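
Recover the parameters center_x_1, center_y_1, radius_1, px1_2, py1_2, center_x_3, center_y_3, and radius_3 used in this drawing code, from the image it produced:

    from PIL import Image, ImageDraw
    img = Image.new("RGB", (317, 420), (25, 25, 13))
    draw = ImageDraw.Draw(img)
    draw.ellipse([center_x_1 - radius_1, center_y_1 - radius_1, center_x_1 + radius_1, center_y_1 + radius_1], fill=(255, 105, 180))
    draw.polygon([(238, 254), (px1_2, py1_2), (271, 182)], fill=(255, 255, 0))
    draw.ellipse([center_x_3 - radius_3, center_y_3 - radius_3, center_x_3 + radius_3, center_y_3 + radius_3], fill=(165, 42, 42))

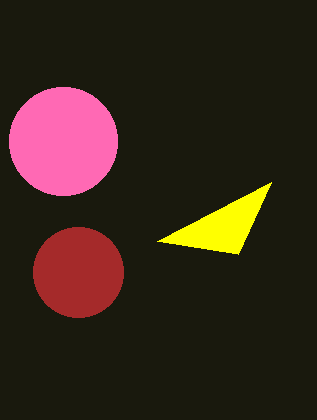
center_x_1 = 63; center_y_1 = 141; radius_1 = 54; px1_2 = 157; py1_2 = 241; center_x_3 = 78; center_y_3 = 272; radius_3 = 45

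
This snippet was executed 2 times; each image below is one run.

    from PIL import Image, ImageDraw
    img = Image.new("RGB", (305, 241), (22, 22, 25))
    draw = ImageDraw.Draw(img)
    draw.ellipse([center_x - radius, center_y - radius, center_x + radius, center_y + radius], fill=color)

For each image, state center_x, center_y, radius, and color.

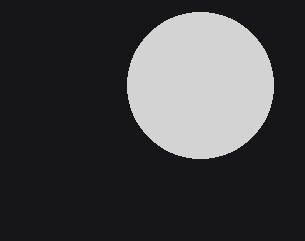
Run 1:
center_x = 200, center_y = 85, radius = 73, color = 'lightgray'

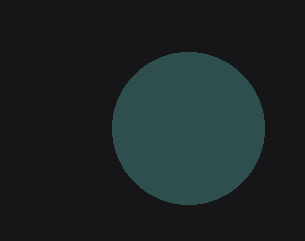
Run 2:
center_x = 188, center_y = 128, radius = 76, color = 'darkslategray'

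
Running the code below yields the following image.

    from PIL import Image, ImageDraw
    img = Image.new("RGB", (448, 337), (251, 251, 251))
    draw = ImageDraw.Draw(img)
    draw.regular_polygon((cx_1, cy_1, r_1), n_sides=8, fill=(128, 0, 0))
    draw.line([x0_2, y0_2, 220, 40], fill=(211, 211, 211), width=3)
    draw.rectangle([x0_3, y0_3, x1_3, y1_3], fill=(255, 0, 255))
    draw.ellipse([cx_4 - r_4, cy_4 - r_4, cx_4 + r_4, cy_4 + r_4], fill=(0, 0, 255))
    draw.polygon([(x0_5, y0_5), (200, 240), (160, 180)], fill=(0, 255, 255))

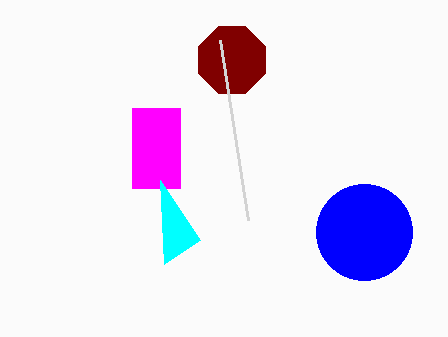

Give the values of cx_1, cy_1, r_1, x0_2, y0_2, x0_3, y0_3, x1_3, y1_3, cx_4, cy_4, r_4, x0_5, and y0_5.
cx_1 = 232
cy_1 = 60
r_1 = 36
x0_2 = 248
y0_2 = 220
x0_3 = 132
y0_3 = 108
x1_3 = 180
y1_3 = 188
cx_4 = 364
cy_4 = 232
r_4 = 48
x0_5 = 164
y0_5 = 264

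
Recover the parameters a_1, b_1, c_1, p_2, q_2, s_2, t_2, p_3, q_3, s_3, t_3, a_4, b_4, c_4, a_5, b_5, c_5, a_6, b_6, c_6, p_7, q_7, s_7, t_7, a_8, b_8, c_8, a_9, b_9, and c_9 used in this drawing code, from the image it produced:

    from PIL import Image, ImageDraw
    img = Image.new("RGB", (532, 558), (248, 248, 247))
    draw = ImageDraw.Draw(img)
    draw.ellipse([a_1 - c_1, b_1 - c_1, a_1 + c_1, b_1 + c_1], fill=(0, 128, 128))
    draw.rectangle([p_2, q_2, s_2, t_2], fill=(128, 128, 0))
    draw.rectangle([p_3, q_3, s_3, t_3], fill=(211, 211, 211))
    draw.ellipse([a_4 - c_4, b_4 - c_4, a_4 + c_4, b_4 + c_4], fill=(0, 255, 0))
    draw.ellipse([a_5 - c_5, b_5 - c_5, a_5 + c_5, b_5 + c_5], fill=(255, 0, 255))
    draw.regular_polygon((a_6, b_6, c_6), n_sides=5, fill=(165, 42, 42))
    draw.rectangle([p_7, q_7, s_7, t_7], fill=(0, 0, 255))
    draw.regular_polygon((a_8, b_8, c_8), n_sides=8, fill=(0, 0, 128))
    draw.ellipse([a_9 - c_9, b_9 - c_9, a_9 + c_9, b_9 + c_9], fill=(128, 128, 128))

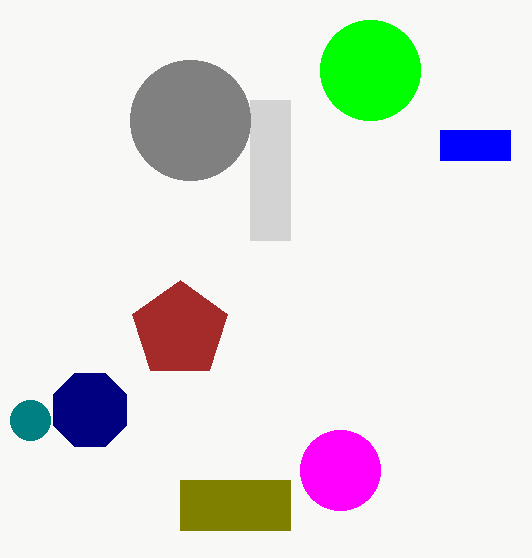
a_1 = 30; b_1 = 420; c_1 = 20; p_2 = 180; q_2 = 480; s_2 = 290; t_2 = 530; p_3 = 250; q_3 = 100; s_3 = 290; t_3 = 240; a_4 = 370; b_4 = 70; c_4 = 50; a_5 = 340; b_5 = 470; c_5 = 40; a_6 = 180; b_6 = 330; c_6 = 50; p_7 = 440; q_7 = 130; s_7 = 510; t_7 = 160; a_8 = 90; b_8 = 410; c_8 = 40; a_9 = 190; b_9 = 120; c_9 = 60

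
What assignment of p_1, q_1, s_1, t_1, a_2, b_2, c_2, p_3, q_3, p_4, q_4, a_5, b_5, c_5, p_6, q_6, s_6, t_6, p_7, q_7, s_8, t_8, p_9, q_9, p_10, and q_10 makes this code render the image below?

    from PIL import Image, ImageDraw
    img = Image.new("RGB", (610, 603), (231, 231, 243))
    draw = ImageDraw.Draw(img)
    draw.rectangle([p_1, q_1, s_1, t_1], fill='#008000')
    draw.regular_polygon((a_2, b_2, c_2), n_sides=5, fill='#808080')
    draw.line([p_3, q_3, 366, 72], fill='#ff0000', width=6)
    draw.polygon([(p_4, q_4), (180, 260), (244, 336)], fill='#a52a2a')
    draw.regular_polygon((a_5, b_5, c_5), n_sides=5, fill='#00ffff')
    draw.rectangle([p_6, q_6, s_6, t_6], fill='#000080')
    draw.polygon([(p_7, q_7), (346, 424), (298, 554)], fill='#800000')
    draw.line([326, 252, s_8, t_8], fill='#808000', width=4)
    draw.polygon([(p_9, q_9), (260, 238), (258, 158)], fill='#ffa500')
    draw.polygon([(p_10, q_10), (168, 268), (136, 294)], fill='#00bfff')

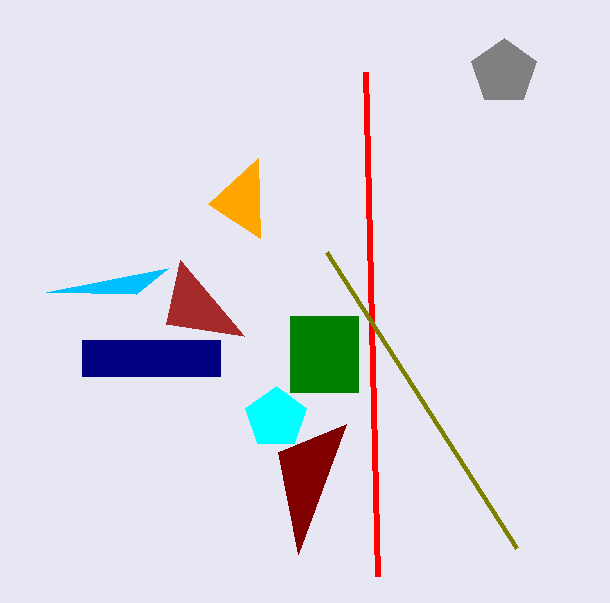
p_1 = 290
q_1 = 316
s_1 = 358
t_1 = 392
a_2 = 504
b_2 = 72
c_2 = 34
p_3 = 378
q_3 = 576
p_4 = 166
q_4 = 324
a_5 = 276
b_5 = 418
c_5 = 32
p_6 = 82
q_6 = 340
s_6 = 220
t_6 = 376
p_7 = 278
q_7 = 452
s_8 = 516
t_8 = 548
p_9 = 208
q_9 = 204
p_10 = 46
q_10 = 292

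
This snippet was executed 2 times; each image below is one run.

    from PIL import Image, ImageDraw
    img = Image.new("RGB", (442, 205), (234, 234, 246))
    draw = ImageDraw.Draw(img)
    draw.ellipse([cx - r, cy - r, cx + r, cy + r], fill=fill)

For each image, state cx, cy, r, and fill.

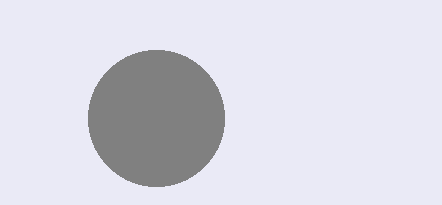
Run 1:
cx = 156, cy = 118, r = 68, fill = 'gray'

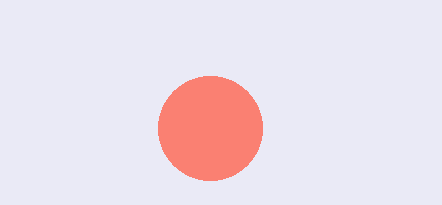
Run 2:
cx = 210; cy = 128; r = 52; fill = 'salmon'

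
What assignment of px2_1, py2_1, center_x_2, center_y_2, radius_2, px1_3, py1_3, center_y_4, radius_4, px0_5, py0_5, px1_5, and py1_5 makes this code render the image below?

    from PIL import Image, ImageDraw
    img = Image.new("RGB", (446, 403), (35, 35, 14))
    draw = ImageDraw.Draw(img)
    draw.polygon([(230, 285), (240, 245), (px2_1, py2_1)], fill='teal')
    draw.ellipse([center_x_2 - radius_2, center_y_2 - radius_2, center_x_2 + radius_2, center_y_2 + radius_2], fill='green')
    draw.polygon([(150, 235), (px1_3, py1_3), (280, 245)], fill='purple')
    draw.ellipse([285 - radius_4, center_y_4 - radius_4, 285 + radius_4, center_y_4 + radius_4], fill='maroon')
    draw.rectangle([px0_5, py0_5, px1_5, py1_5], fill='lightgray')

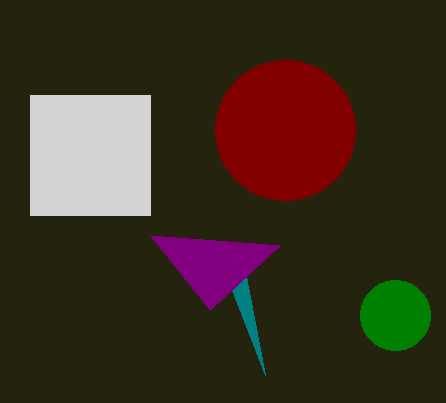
px2_1 = 265, py2_1 = 375, center_x_2 = 395, center_y_2 = 315, radius_2 = 35, px1_3 = 210, py1_3 = 310, center_y_4 = 130, radius_4 = 70, px0_5 = 30, py0_5 = 95, px1_5 = 150, py1_5 = 215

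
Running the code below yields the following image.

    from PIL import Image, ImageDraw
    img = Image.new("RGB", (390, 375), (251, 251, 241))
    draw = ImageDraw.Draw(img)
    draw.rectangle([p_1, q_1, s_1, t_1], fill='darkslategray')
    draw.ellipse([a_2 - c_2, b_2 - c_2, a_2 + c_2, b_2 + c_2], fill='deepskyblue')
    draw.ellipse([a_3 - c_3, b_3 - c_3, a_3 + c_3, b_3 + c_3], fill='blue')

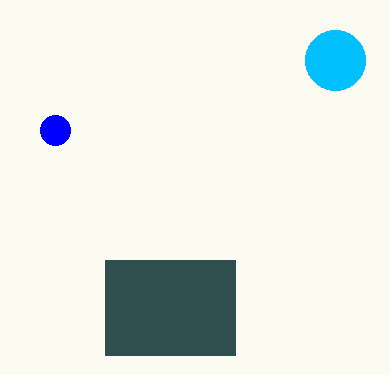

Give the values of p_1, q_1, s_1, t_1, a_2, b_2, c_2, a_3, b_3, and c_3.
p_1 = 105; q_1 = 260; s_1 = 235; t_1 = 355; a_2 = 335; b_2 = 60; c_2 = 30; a_3 = 55; b_3 = 130; c_3 = 15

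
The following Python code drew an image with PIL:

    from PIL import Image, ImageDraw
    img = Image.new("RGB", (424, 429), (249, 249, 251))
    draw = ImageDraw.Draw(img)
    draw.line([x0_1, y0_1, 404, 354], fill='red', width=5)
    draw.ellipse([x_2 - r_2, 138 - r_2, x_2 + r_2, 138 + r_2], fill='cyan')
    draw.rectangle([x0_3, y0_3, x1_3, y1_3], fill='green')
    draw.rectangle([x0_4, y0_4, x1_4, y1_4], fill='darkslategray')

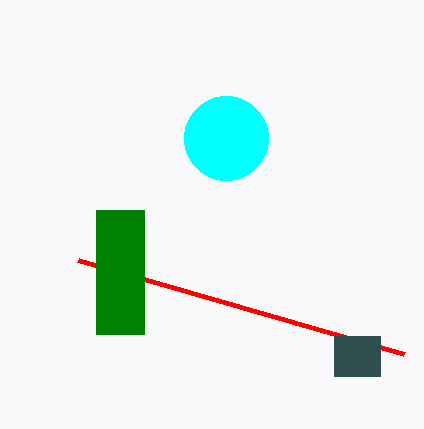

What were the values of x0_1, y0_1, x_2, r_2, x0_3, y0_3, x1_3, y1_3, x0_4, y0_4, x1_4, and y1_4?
x0_1 = 78; y0_1 = 260; x_2 = 226; r_2 = 42; x0_3 = 96; y0_3 = 210; x1_3 = 144; y1_3 = 334; x0_4 = 334; y0_4 = 336; x1_4 = 380; y1_4 = 376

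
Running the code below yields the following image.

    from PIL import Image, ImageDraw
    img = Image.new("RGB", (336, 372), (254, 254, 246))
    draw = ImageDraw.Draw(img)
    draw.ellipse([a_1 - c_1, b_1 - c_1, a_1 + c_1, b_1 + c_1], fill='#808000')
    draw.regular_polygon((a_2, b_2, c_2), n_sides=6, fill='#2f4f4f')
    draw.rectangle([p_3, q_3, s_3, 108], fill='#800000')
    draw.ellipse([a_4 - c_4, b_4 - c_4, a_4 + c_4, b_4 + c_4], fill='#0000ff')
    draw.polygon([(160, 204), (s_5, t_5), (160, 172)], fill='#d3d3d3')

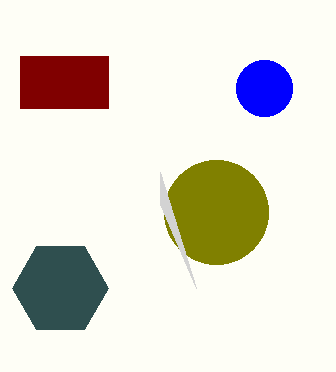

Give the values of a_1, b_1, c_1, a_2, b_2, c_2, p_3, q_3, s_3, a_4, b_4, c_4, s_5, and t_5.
a_1 = 216, b_1 = 212, c_1 = 52, a_2 = 60, b_2 = 288, c_2 = 48, p_3 = 20, q_3 = 56, s_3 = 108, a_4 = 264, b_4 = 88, c_4 = 28, s_5 = 196, t_5 = 288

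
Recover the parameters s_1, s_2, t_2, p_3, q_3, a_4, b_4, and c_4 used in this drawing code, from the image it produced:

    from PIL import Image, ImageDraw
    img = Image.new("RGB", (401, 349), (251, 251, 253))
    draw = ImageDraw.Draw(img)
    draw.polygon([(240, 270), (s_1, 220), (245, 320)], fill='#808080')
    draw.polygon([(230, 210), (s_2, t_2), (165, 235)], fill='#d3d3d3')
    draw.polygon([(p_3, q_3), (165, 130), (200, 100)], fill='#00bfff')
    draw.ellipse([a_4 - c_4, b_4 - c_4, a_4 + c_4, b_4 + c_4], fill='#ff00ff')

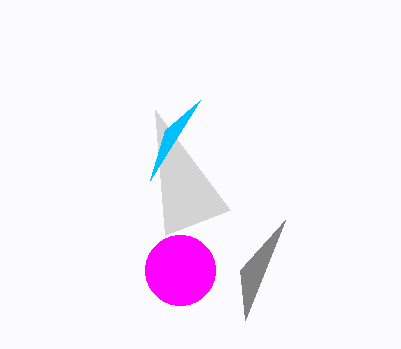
s_1 = 285; s_2 = 155; t_2 = 110; p_3 = 150; q_3 = 180; a_4 = 180; b_4 = 270; c_4 = 35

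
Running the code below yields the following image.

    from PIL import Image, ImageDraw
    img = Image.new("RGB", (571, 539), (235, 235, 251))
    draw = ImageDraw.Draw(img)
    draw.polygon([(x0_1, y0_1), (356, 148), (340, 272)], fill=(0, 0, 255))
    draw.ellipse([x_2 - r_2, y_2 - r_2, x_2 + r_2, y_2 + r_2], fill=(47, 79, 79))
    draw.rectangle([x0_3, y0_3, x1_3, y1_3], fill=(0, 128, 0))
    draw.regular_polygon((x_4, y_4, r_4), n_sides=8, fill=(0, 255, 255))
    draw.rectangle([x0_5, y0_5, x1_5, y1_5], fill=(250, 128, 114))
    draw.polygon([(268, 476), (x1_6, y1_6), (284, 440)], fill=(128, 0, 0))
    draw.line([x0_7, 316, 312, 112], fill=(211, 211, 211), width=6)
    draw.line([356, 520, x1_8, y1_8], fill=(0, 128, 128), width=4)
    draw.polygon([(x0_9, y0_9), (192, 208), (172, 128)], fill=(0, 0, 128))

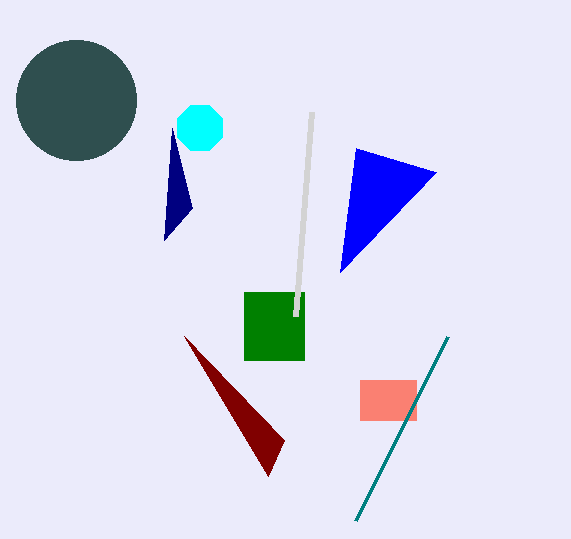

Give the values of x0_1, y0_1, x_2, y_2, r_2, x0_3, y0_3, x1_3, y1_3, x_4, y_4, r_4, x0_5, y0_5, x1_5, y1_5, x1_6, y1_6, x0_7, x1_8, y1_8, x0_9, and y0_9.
x0_1 = 436, y0_1 = 172, x_2 = 76, y_2 = 100, r_2 = 60, x0_3 = 244, y0_3 = 292, x1_3 = 304, y1_3 = 360, x_4 = 200, y_4 = 128, r_4 = 24, x0_5 = 360, y0_5 = 380, x1_5 = 416, y1_5 = 420, x1_6 = 184, y1_6 = 336, x0_7 = 296, x1_8 = 448, y1_8 = 336, x0_9 = 164, y0_9 = 240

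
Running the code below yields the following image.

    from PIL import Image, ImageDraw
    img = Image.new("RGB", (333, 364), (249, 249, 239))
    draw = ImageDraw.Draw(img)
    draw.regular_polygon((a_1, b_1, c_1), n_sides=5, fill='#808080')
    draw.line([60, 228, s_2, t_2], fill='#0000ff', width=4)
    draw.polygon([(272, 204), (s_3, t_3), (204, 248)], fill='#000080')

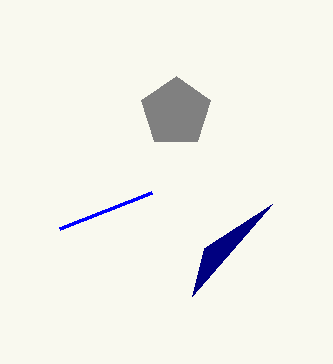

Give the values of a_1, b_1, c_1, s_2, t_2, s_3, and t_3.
a_1 = 176, b_1 = 112, c_1 = 36, s_2 = 152, t_2 = 192, s_3 = 192, t_3 = 296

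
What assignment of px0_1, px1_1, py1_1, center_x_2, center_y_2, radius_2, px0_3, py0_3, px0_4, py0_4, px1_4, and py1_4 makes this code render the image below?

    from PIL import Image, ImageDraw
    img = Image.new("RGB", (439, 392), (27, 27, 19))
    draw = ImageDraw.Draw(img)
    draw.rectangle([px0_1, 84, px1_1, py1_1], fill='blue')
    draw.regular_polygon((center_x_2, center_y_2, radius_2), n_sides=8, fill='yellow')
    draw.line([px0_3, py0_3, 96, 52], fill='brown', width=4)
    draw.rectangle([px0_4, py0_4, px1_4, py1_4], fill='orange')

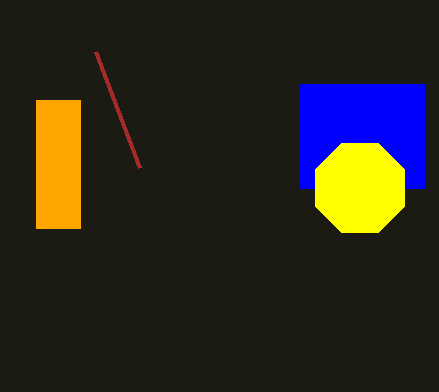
px0_1 = 300
px1_1 = 424
py1_1 = 188
center_x_2 = 360
center_y_2 = 188
radius_2 = 48
px0_3 = 140
py0_3 = 168
px0_4 = 36
py0_4 = 100
px1_4 = 80
py1_4 = 228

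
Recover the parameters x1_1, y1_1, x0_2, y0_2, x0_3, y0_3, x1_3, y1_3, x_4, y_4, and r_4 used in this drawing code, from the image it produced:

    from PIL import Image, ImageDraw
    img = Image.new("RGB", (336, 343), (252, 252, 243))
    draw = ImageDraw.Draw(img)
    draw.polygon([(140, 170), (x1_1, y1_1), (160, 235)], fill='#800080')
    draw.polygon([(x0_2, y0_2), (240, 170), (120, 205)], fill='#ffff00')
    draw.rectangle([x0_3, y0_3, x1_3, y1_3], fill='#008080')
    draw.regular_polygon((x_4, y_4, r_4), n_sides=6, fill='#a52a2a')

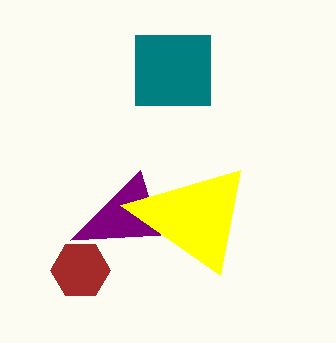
x1_1 = 70, y1_1 = 240, x0_2 = 220, y0_2 = 275, x0_3 = 135, y0_3 = 35, x1_3 = 210, y1_3 = 105, x_4 = 80, y_4 = 270, r_4 = 30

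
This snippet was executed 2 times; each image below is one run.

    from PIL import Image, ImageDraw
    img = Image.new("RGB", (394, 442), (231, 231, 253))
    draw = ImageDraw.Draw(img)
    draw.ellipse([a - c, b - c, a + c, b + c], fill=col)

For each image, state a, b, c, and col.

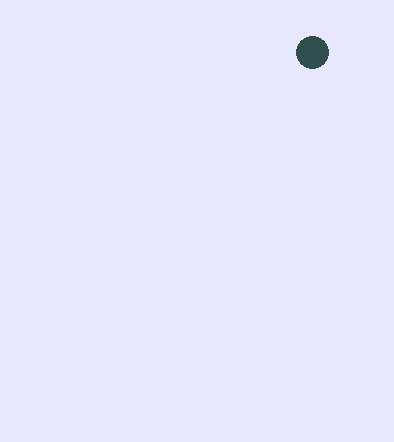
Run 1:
a = 312; b = 52; c = 16; col = 'darkslategray'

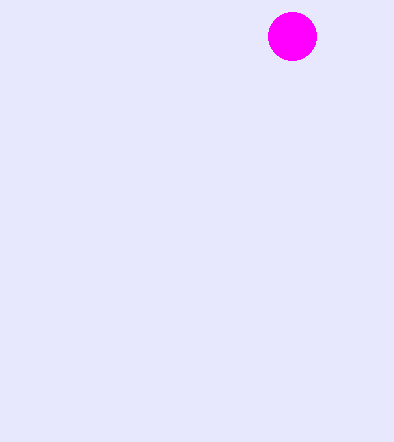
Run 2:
a = 292
b = 36
c = 24
col = 'magenta'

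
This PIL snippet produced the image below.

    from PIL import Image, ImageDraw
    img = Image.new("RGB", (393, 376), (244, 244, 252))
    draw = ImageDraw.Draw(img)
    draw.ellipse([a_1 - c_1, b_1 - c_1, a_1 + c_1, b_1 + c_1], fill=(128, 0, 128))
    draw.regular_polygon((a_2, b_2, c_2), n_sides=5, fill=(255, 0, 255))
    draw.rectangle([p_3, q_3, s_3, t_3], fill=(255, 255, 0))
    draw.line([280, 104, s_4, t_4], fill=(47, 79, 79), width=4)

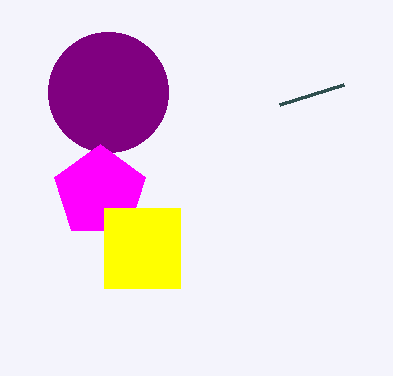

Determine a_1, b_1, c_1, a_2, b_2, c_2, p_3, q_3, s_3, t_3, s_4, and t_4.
a_1 = 108, b_1 = 92, c_1 = 60, a_2 = 100, b_2 = 192, c_2 = 48, p_3 = 104, q_3 = 208, s_3 = 180, t_3 = 288, s_4 = 344, t_4 = 84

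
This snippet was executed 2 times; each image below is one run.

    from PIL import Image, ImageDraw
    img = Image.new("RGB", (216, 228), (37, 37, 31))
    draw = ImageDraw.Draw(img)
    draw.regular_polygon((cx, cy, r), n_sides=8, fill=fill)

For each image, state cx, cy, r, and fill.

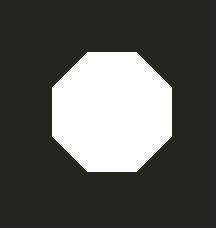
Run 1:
cx = 112
cy = 112
r = 64
fill = 'white'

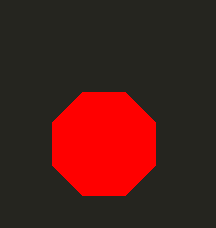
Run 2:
cx = 104; cy = 144; r = 56; fill = 'red'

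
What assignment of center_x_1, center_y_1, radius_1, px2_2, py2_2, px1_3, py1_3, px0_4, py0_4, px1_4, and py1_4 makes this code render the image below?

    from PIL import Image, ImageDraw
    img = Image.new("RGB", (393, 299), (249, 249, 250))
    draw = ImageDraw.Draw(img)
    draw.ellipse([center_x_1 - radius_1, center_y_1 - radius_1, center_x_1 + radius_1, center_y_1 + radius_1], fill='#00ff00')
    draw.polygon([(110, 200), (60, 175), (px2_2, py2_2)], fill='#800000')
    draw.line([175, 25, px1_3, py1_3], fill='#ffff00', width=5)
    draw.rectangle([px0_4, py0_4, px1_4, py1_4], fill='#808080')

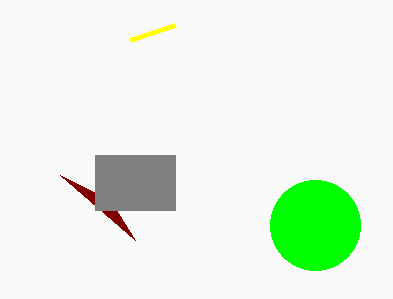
center_x_1 = 315, center_y_1 = 225, radius_1 = 45, px2_2 = 135, py2_2 = 240, px1_3 = 130, py1_3 = 40, px0_4 = 95, py0_4 = 155, px1_4 = 175, py1_4 = 210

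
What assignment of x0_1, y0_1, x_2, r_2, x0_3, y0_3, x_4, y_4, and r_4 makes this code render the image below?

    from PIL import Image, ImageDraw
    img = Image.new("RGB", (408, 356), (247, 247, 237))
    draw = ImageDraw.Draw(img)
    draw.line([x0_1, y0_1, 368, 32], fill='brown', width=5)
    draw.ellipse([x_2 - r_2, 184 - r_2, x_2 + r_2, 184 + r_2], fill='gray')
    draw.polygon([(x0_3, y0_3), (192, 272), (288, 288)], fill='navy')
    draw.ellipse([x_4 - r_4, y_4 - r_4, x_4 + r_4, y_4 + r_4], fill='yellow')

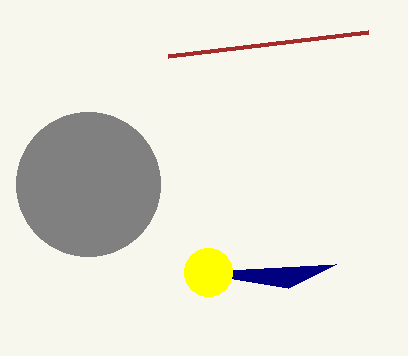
x0_1 = 168; y0_1 = 56; x_2 = 88; r_2 = 72; x0_3 = 336; y0_3 = 264; x_4 = 208; y_4 = 272; r_4 = 24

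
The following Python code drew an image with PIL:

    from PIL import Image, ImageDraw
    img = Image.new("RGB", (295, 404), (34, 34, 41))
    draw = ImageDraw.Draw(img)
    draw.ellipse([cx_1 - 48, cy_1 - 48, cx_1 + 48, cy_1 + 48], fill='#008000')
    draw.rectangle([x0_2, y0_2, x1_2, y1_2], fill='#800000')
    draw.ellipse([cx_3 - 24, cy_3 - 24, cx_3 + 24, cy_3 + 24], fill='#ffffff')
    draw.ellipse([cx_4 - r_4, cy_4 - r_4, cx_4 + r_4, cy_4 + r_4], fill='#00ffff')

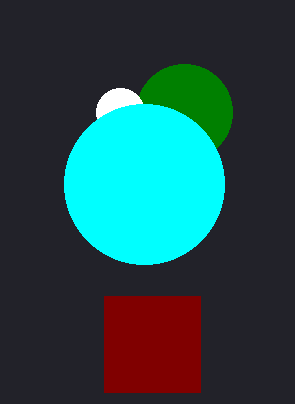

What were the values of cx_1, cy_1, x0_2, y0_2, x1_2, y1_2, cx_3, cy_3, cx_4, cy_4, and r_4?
cx_1 = 184
cy_1 = 112
x0_2 = 104
y0_2 = 296
x1_2 = 200
y1_2 = 392
cx_3 = 120
cy_3 = 112
cx_4 = 144
cy_4 = 184
r_4 = 80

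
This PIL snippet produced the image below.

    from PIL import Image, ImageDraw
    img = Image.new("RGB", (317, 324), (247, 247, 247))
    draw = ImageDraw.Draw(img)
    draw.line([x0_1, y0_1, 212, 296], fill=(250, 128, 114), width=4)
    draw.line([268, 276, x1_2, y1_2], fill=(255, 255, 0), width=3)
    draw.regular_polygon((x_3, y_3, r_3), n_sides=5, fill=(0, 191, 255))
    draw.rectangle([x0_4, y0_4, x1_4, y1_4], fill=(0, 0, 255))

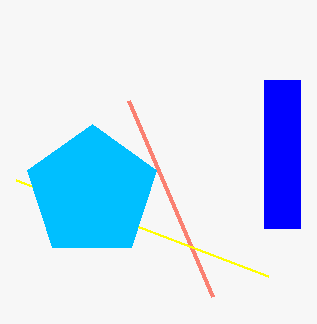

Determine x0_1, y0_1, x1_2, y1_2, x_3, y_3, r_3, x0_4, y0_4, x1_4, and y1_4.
x0_1 = 128; y0_1 = 100; x1_2 = 16; y1_2 = 180; x_3 = 92; y_3 = 192; r_3 = 68; x0_4 = 264; y0_4 = 80; x1_4 = 300; y1_4 = 228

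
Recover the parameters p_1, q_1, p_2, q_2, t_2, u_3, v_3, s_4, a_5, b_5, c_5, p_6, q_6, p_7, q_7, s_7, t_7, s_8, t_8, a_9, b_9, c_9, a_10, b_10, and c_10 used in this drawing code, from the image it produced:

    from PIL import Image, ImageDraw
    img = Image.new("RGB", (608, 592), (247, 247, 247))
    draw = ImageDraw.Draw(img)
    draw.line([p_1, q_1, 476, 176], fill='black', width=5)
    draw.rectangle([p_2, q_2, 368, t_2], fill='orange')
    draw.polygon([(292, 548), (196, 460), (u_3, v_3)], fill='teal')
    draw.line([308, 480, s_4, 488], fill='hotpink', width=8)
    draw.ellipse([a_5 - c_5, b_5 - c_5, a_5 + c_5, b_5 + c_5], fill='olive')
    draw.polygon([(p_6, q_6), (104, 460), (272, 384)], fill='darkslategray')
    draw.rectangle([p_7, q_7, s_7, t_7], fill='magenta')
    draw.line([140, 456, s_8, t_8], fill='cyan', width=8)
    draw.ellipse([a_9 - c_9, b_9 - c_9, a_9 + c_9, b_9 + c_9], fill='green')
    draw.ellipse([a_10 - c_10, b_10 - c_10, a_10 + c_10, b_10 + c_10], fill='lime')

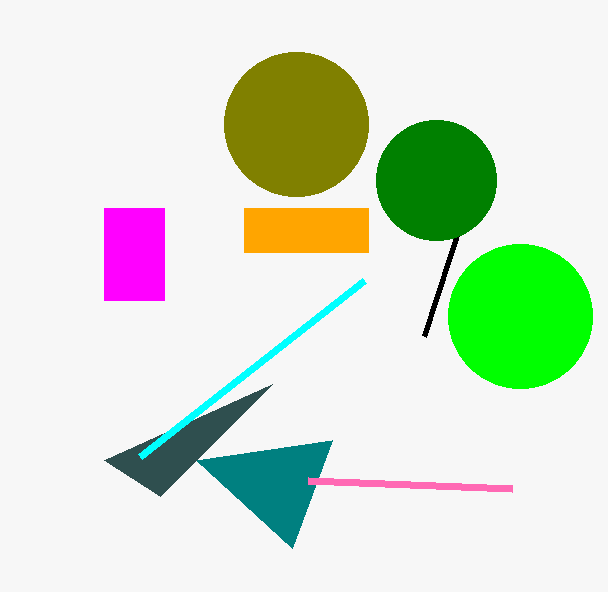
p_1 = 424
q_1 = 336
p_2 = 244
q_2 = 208
t_2 = 252
u_3 = 332
v_3 = 440
s_4 = 512
a_5 = 296
b_5 = 124
c_5 = 72
p_6 = 160
q_6 = 496
p_7 = 104
q_7 = 208
s_7 = 164
t_7 = 300
s_8 = 364
t_8 = 280
a_9 = 436
b_9 = 180
c_9 = 60
a_10 = 520
b_10 = 316
c_10 = 72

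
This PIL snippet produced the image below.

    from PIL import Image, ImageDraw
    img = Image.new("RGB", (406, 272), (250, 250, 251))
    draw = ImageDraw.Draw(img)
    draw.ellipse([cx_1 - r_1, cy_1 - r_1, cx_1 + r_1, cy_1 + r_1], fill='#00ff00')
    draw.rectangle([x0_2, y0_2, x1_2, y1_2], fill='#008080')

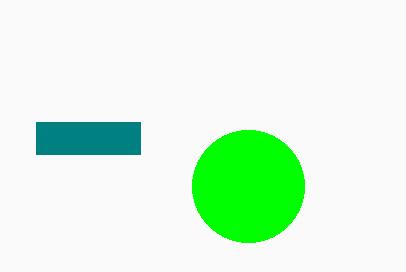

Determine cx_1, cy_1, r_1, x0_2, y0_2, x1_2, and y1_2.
cx_1 = 248, cy_1 = 186, r_1 = 56, x0_2 = 36, y0_2 = 122, x1_2 = 140, y1_2 = 154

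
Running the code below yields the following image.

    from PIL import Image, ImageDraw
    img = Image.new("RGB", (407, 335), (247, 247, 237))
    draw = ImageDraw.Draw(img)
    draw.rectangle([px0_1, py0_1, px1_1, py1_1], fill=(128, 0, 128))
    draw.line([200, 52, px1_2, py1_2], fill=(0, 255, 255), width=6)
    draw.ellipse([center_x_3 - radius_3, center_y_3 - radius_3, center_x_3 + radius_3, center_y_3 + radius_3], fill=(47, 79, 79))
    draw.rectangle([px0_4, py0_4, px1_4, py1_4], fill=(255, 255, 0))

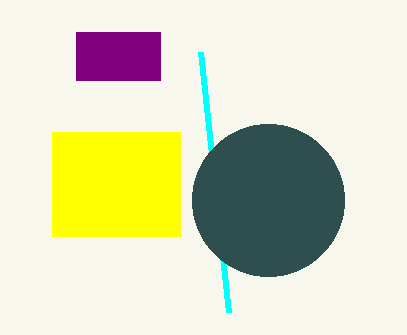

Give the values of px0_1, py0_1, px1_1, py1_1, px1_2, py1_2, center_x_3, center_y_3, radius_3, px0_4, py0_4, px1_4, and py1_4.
px0_1 = 76, py0_1 = 32, px1_1 = 160, py1_1 = 80, px1_2 = 228, py1_2 = 312, center_x_3 = 268, center_y_3 = 200, radius_3 = 76, px0_4 = 52, py0_4 = 132, px1_4 = 180, py1_4 = 236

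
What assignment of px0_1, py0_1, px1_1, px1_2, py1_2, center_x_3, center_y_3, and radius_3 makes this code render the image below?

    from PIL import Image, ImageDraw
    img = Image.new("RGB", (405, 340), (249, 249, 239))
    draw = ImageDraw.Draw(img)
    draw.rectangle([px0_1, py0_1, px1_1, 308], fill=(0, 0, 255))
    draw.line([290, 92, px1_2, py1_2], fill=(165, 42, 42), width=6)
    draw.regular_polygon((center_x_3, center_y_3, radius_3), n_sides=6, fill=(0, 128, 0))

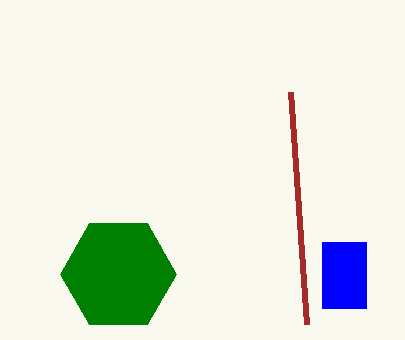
px0_1 = 322; py0_1 = 242; px1_1 = 366; px1_2 = 306; py1_2 = 324; center_x_3 = 118; center_y_3 = 274; radius_3 = 58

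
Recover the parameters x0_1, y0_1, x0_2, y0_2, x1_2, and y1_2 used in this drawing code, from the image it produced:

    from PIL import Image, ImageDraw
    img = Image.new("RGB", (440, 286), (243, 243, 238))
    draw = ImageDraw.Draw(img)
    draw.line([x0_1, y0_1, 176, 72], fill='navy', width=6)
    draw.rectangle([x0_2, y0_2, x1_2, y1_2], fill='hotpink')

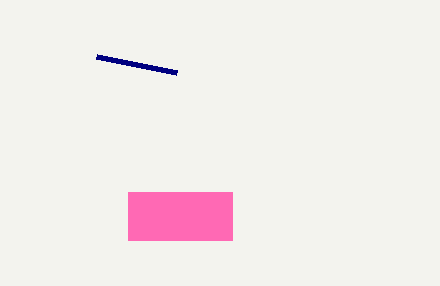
x0_1 = 96, y0_1 = 56, x0_2 = 128, y0_2 = 192, x1_2 = 232, y1_2 = 240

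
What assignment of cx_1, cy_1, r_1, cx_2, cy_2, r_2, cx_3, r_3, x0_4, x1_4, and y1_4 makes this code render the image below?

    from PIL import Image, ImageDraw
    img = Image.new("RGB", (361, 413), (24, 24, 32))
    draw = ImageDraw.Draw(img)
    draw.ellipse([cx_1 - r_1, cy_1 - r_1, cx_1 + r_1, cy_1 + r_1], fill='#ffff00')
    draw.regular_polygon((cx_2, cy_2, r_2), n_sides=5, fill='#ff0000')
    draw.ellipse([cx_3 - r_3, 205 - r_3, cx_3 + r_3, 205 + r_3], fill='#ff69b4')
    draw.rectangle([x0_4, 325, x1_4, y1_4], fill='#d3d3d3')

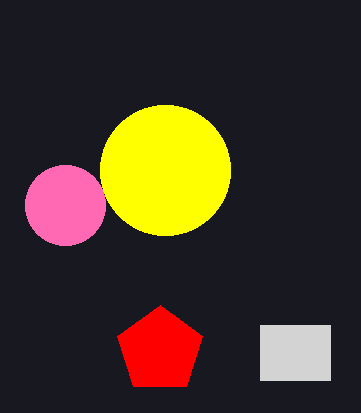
cx_1 = 165; cy_1 = 170; r_1 = 65; cx_2 = 160; cy_2 = 350; r_2 = 45; cx_3 = 65; r_3 = 40; x0_4 = 260; x1_4 = 330; y1_4 = 380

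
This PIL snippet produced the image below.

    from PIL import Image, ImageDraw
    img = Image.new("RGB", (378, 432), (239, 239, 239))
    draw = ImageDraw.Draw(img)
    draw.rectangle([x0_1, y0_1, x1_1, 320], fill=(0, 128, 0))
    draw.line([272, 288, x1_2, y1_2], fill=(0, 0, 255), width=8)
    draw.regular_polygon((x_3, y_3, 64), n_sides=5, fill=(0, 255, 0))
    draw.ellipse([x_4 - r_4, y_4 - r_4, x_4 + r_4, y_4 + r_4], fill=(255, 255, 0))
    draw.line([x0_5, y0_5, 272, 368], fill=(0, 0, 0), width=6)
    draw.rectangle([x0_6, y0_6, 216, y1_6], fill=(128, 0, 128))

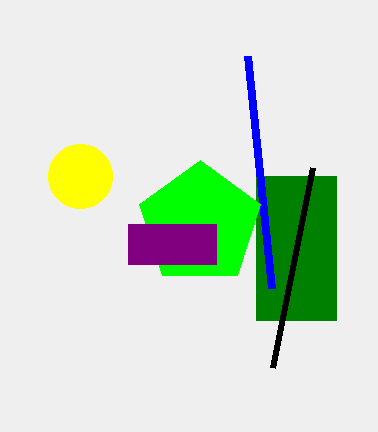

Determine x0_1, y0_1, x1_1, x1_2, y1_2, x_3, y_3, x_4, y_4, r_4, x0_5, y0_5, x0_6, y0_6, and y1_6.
x0_1 = 256
y0_1 = 176
x1_1 = 336
x1_2 = 248
y1_2 = 56
x_3 = 200
y_3 = 224
x_4 = 80
y_4 = 176
r_4 = 32
x0_5 = 312
y0_5 = 168
x0_6 = 128
y0_6 = 224
y1_6 = 264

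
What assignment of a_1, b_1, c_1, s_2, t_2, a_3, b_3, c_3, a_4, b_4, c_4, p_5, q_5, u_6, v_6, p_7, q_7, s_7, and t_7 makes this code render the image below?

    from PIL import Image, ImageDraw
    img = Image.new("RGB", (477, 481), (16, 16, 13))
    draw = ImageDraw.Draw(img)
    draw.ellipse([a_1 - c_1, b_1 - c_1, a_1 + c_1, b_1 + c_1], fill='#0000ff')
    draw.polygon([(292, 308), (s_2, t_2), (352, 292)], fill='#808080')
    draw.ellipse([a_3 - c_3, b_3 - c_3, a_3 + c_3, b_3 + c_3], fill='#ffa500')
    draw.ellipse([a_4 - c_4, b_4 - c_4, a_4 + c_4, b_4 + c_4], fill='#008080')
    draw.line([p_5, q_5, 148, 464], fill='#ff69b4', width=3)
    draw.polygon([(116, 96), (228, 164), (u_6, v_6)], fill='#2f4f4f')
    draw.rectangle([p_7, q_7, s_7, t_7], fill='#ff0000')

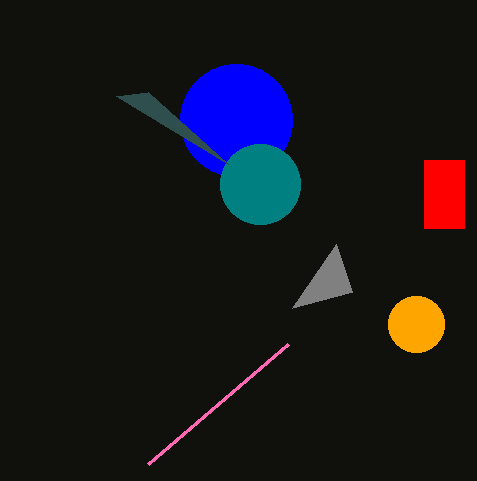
a_1 = 236
b_1 = 120
c_1 = 56
s_2 = 336
t_2 = 244
a_3 = 416
b_3 = 324
c_3 = 28
a_4 = 260
b_4 = 184
c_4 = 40
p_5 = 288
q_5 = 344
u_6 = 148
v_6 = 92
p_7 = 424
q_7 = 160
s_7 = 464
t_7 = 228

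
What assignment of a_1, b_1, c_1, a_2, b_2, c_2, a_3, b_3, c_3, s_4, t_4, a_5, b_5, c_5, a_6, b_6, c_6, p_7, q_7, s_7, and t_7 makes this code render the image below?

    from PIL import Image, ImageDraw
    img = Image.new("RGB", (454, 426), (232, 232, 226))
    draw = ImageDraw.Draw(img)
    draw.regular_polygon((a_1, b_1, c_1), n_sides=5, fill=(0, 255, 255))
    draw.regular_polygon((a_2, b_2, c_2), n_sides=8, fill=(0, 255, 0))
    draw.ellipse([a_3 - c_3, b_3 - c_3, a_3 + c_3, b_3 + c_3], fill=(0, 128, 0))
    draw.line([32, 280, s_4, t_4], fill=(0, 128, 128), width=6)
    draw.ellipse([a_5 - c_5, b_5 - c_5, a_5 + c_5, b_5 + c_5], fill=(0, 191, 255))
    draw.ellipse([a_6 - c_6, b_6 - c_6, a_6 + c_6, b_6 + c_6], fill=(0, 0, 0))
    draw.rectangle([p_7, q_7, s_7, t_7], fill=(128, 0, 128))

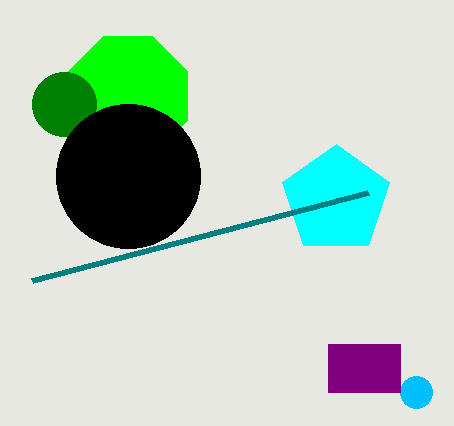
a_1 = 336; b_1 = 200; c_1 = 56; a_2 = 128; b_2 = 96; c_2 = 64; a_3 = 64; b_3 = 104; c_3 = 32; s_4 = 368; t_4 = 192; a_5 = 416; b_5 = 392; c_5 = 16; a_6 = 128; b_6 = 176; c_6 = 72; p_7 = 328; q_7 = 344; s_7 = 400; t_7 = 392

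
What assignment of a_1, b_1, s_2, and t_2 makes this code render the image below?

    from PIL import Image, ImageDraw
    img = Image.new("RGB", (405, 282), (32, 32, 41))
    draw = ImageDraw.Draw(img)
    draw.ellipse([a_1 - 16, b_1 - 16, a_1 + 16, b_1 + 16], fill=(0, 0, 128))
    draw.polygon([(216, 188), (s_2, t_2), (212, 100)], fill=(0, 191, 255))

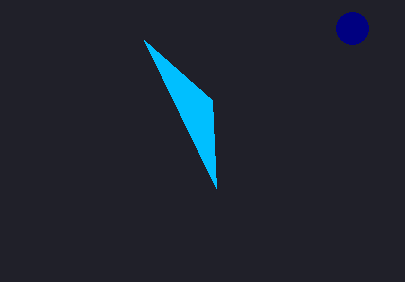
a_1 = 352, b_1 = 28, s_2 = 144, t_2 = 40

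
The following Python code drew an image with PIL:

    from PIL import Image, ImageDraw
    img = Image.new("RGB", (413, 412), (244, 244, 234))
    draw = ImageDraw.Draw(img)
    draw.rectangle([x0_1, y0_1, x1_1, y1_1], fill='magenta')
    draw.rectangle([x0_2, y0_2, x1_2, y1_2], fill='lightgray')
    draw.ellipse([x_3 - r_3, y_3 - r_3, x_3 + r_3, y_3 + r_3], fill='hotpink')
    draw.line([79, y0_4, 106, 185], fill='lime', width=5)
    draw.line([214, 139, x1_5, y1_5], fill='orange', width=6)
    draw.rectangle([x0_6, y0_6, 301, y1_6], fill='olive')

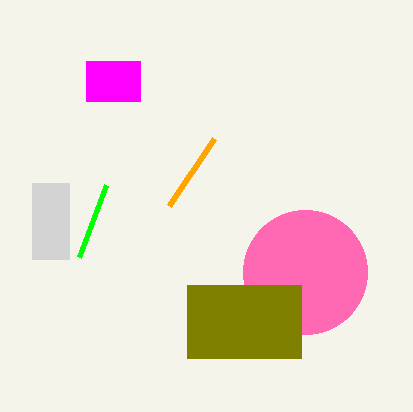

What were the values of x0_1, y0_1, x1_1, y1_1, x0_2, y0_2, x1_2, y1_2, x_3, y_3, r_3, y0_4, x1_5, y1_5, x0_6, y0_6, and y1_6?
x0_1 = 86; y0_1 = 61; x1_1 = 140; y1_1 = 101; x0_2 = 32; y0_2 = 183; x1_2 = 69; y1_2 = 259; x_3 = 305; y_3 = 272; r_3 = 62; y0_4 = 257; x1_5 = 169; y1_5 = 206; x0_6 = 187; y0_6 = 285; y1_6 = 358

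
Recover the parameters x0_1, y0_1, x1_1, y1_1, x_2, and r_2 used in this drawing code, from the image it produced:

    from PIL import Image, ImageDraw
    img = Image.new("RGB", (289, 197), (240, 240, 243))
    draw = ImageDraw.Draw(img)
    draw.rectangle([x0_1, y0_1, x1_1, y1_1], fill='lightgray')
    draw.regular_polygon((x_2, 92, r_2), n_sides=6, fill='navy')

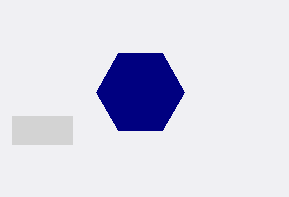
x0_1 = 12; y0_1 = 116; x1_1 = 72; y1_1 = 144; x_2 = 140; r_2 = 44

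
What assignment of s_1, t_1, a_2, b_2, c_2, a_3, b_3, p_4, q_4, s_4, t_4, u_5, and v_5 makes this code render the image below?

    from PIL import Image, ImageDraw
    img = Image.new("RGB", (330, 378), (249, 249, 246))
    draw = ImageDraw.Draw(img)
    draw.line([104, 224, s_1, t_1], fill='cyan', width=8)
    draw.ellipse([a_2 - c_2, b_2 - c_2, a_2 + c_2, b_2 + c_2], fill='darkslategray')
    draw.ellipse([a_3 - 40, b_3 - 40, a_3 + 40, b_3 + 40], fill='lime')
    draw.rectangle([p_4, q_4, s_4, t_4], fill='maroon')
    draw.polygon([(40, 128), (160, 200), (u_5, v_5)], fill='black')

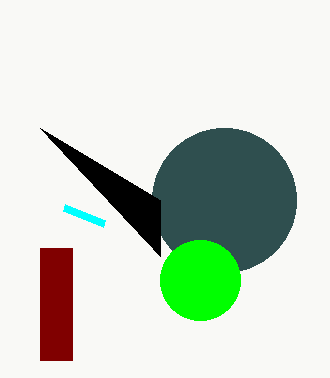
s_1 = 64; t_1 = 208; a_2 = 224; b_2 = 200; c_2 = 72; a_3 = 200; b_3 = 280; p_4 = 40; q_4 = 248; s_4 = 72; t_4 = 360; u_5 = 160; v_5 = 256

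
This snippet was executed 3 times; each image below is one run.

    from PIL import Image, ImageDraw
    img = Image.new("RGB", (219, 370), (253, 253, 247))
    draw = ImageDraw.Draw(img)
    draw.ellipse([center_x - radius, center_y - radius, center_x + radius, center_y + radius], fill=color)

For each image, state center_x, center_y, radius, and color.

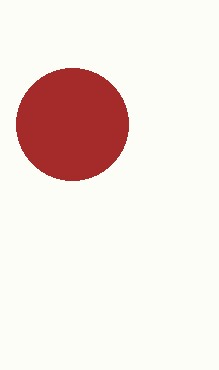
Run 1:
center_x = 72
center_y = 124
radius = 56
color = 'brown'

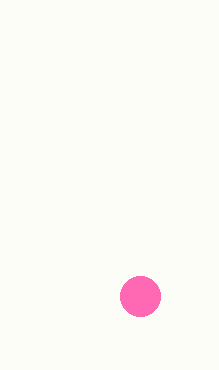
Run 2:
center_x = 140; center_y = 296; radius = 20; color = 'hotpink'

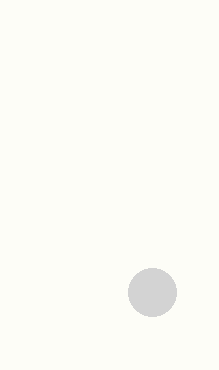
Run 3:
center_x = 152; center_y = 292; radius = 24; color = 'lightgray'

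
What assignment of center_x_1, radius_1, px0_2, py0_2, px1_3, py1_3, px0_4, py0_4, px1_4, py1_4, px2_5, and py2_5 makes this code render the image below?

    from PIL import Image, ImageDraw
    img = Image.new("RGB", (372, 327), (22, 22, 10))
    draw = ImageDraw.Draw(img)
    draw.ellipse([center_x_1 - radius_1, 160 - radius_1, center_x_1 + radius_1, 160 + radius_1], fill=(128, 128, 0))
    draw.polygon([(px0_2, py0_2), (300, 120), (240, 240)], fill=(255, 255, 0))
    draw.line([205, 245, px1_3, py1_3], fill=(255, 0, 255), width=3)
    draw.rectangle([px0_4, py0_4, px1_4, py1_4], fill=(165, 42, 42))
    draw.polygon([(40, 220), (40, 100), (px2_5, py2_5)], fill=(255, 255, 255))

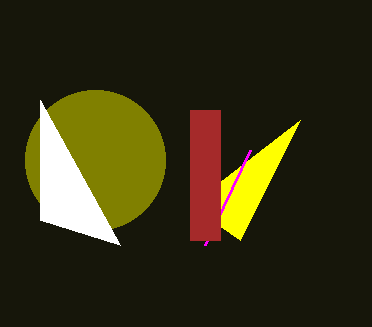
center_x_1 = 95; radius_1 = 70; px0_2 = 190; py0_2 = 205; px1_3 = 250; py1_3 = 150; px0_4 = 190; py0_4 = 110; px1_4 = 220; py1_4 = 240; px2_5 = 120; py2_5 = 245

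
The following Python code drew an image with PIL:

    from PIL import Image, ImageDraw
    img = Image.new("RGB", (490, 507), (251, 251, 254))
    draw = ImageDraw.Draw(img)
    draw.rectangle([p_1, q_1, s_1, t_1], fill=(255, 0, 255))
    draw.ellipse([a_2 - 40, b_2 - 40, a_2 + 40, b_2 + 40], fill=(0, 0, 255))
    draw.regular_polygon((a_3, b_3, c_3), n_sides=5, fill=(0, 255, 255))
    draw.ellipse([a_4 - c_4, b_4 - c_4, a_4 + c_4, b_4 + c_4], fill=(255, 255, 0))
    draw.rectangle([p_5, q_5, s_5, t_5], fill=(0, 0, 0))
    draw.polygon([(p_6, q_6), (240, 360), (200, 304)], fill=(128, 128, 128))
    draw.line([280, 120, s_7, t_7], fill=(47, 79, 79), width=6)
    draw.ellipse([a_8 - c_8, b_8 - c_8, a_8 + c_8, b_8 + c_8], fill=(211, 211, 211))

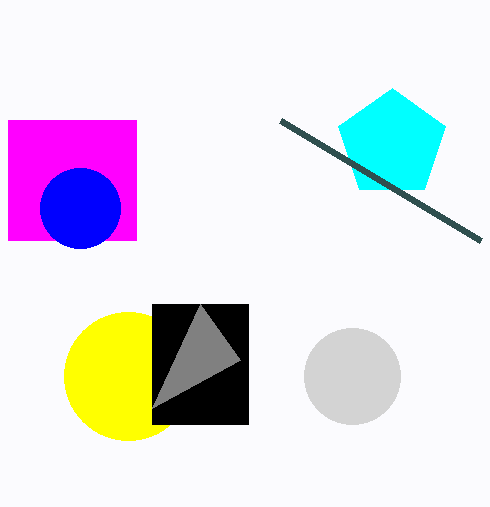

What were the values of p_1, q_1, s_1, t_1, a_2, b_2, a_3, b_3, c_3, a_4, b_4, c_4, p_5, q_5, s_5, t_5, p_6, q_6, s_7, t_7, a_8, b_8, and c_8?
p_1 = 8, q_1 = 120, s_1 = 136, t_1 = 240, a_2 = 80, b_2 = 208, a_3 = 392, b_3 = 144, c_3 = 56, a_4 = 128, b_4 = 376, c_4 = 64, p_5 = 152, q_5 = 304, s_5 = 248, t_5 = 424, p_6 = 152, q_6 = 408, s_7 = 480, t_7 = 240, a_8 = 352, b_8 = 376, c_8 = 48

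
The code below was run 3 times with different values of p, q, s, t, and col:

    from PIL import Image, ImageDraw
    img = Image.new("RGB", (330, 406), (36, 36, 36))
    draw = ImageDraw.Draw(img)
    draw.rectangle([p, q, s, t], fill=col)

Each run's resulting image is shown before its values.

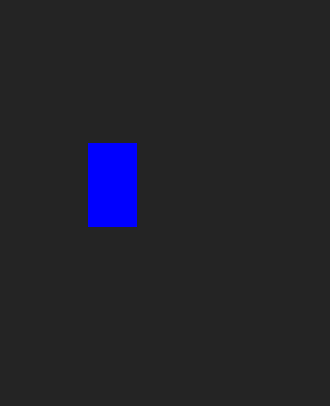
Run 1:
p = 88
q = 143
s = 136
t = 226
col = 'blue'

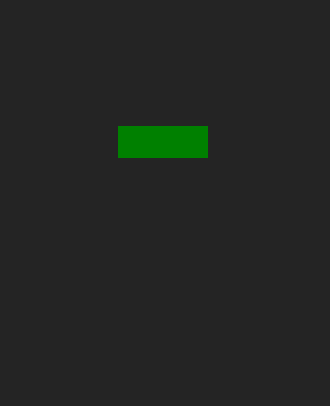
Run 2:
p = 118; q = 126; s = 207; t = 157; col = 'green'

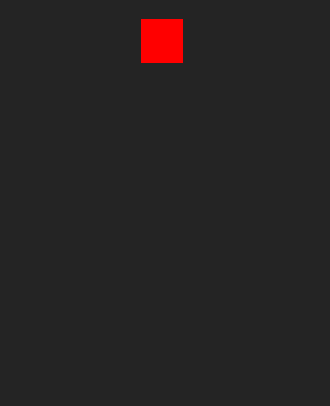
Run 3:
p = 141, q = 19, s = 182, t = 62, col = 'red'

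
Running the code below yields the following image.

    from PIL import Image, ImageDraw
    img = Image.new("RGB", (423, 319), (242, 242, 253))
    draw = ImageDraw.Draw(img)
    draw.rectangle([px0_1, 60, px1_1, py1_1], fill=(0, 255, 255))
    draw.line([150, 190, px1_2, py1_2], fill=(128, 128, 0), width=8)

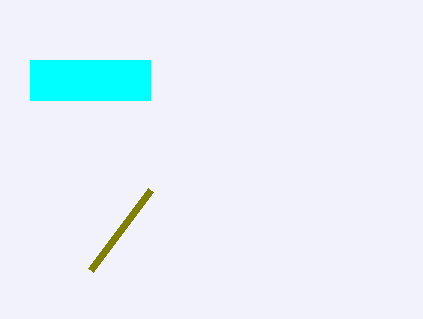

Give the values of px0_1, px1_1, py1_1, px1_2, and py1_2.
px0_1 = 30, px1_1 = 150, py1_1 = 100, px1_2 = 90, py1_2 = 270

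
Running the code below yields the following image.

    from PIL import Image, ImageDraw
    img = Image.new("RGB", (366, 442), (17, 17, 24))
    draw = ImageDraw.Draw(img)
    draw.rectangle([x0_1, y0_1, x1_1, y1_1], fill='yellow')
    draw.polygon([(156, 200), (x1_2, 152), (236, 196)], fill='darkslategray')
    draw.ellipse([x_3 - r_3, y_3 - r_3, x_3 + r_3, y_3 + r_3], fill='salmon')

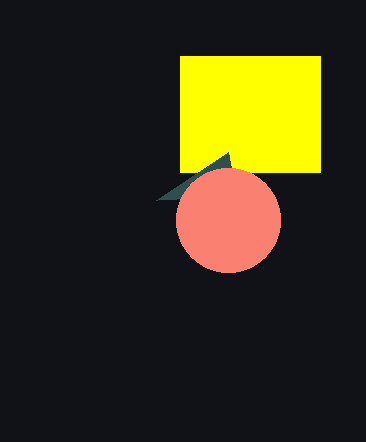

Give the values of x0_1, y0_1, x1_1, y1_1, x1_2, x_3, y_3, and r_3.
x0_1 = 180; y0_1 = 56; x1_1 = 320; y1_1 = 172; x1_2 = 228; x_3 = 228; y_3 = 220; r_3 = 52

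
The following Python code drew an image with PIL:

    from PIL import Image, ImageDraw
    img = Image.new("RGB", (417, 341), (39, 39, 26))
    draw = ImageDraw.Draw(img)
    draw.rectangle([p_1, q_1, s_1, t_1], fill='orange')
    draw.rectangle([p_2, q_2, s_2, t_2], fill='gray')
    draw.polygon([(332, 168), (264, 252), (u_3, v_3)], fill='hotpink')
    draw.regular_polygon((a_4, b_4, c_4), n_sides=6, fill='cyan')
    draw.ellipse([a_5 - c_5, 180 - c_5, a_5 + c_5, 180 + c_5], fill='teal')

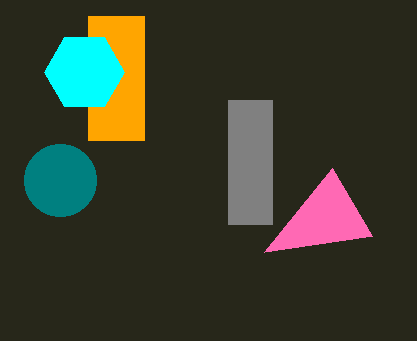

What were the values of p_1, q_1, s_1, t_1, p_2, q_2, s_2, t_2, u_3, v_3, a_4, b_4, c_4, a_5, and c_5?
p_1 = 88, q_1 = 16, s_1 = 144, t_1 = 140, p_2 = 228, q_2 = 100, s_2 = 272, t_2 = 224, u_3 = 372, v_3 = 236, a_4 = 84, b_4 = 72, c_4 = 40, a_5 = 60, c_5 = 36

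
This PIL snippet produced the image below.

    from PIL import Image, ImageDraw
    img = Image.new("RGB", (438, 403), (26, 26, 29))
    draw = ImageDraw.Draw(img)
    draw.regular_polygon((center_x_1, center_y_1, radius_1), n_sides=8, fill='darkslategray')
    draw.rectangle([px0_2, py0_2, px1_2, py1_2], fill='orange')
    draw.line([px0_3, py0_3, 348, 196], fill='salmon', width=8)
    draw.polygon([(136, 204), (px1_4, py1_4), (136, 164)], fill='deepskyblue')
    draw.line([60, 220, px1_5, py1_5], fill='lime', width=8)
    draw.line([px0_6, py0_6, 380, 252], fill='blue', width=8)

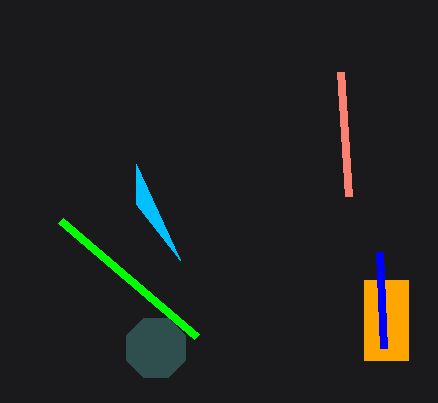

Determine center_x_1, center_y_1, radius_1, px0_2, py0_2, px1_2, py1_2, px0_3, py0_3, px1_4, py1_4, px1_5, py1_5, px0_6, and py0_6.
center_x_1 = 156; center_y_1 = 348; radius_1 = 32; px0_2 = 364; py0_2 = 280; px1_2 = 408; py1_2 = 360; px0_3 = 340; py0_3 = 72; px1_4 = 180; py1_4 = 260; px1_5 = 196; py1_5 = 336; px0_6 = 384; py0_6 = 348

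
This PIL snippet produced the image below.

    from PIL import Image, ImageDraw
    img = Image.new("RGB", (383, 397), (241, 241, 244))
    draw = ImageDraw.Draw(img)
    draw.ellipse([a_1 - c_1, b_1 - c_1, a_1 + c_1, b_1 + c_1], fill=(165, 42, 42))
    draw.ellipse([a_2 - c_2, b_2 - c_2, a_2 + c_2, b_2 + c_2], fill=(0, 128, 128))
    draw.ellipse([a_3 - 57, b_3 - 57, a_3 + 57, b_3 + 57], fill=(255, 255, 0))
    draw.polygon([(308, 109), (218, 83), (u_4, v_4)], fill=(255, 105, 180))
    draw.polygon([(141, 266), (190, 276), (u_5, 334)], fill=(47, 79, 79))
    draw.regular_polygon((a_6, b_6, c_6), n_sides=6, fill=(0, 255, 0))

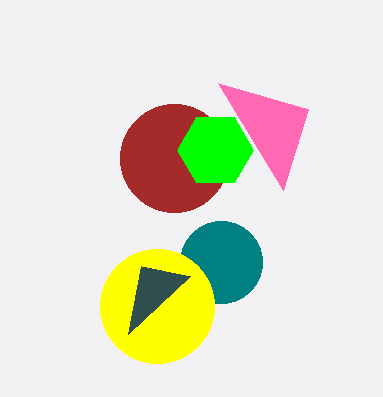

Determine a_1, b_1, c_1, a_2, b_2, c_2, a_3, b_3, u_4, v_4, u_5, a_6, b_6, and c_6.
a_1 = 174
b_1 = 158
c_1 = 54
a_2 = 221
b_2 = 262
c_2 = 41
a_3 = 157
b_3 = 306
u_4 = 283
v_4 = 190
u_5 = 128
a_6 = 215
b_6 = 150
c_6 = 38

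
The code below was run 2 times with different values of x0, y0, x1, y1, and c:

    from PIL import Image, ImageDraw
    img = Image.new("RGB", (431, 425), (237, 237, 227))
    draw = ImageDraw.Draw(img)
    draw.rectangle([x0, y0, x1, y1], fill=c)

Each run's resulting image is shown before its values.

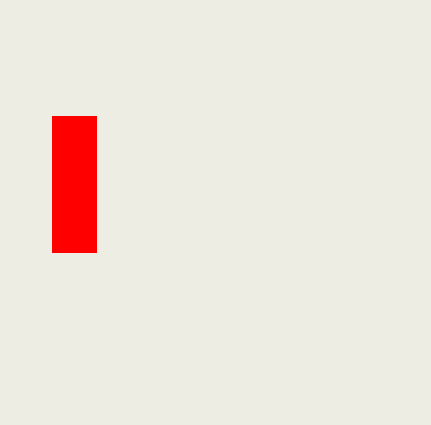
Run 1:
x0 = 52, y0 = 116, x1 = 96, y1 = 252, c = 'red'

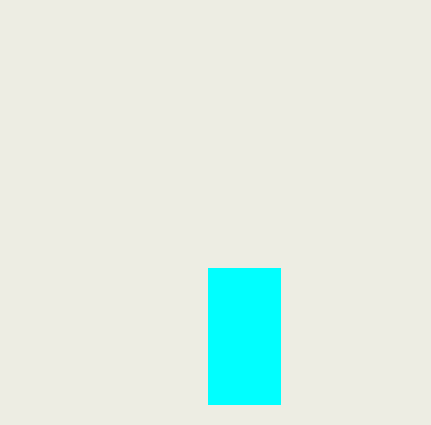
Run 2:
x0 = 208; y0 = 268; x1 = 280; y1 = 404; c = 'cyan'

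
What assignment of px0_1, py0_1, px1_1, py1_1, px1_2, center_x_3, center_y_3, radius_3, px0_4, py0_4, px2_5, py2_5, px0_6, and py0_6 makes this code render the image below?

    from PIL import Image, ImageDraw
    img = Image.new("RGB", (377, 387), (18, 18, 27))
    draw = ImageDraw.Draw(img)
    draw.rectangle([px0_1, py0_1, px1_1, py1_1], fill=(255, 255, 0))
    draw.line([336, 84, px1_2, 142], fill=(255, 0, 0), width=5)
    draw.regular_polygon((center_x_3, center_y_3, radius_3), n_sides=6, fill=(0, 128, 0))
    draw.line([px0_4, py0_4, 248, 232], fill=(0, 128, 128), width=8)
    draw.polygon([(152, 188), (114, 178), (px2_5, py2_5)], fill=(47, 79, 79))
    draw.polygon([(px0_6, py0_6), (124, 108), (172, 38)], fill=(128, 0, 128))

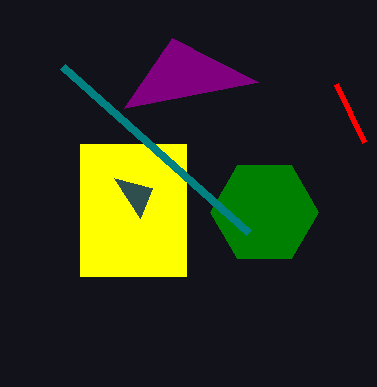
px0_1 = 80, py0_1 = 144, px1_1 = 186, py1_1 = 276, px1_2 = 364, center_x_3 = 264, center_y_3 = 212, radius_3 = 54, px0_4 = 62, py0_4 = 66, px2_5 = 140, py2_5 = 218, px0_6 = 258, py0_6 = 82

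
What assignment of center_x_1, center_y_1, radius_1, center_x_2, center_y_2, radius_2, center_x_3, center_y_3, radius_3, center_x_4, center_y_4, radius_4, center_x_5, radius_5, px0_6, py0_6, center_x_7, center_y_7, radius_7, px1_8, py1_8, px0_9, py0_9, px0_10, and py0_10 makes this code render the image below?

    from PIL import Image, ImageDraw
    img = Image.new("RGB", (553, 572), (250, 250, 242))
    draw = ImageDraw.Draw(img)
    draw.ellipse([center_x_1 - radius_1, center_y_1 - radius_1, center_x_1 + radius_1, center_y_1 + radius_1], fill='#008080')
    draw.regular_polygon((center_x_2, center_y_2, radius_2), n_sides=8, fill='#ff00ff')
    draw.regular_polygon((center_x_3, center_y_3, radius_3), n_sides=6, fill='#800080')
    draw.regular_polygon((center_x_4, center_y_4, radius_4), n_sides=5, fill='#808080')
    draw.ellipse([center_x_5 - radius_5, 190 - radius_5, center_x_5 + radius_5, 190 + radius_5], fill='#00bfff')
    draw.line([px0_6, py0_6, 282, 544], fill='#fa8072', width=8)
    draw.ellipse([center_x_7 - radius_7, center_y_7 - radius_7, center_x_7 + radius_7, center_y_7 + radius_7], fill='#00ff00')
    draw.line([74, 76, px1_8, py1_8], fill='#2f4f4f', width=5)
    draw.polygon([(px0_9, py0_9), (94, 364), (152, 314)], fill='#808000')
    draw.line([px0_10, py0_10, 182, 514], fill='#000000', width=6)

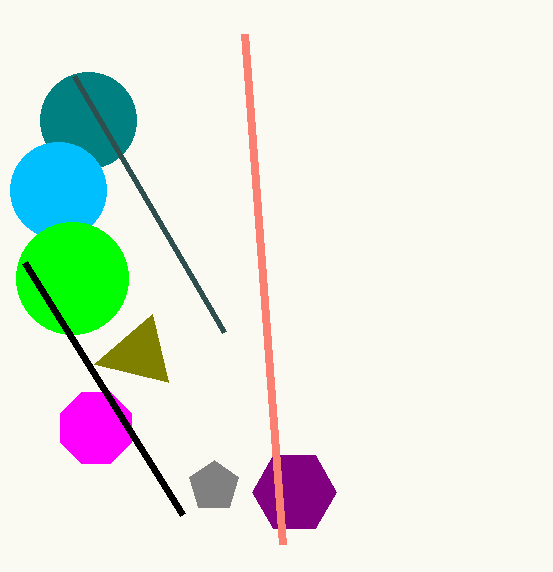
center_x_1 = 88, center_y_1 = 120, radius_1 = 48, center_x_2 = 96, center_y_2 = 428, radius_2 = 38, center_x_3 = 294, center_y_3 = 492, radius_3 = 42, center_x_4 = 214, center_y_4 = 486, radius_4 = 26, center_x_5 = 58, radius_5 = 48, px0_6 = 244, py0_6 = 34, center_x_7 = 72, center_y_7 = 278, radius_7 = 56, px1_8 = 224, py1_8 = 332, px0_9 = 168, py0_9 = 382, px0_10 = 24, py0_10 = 262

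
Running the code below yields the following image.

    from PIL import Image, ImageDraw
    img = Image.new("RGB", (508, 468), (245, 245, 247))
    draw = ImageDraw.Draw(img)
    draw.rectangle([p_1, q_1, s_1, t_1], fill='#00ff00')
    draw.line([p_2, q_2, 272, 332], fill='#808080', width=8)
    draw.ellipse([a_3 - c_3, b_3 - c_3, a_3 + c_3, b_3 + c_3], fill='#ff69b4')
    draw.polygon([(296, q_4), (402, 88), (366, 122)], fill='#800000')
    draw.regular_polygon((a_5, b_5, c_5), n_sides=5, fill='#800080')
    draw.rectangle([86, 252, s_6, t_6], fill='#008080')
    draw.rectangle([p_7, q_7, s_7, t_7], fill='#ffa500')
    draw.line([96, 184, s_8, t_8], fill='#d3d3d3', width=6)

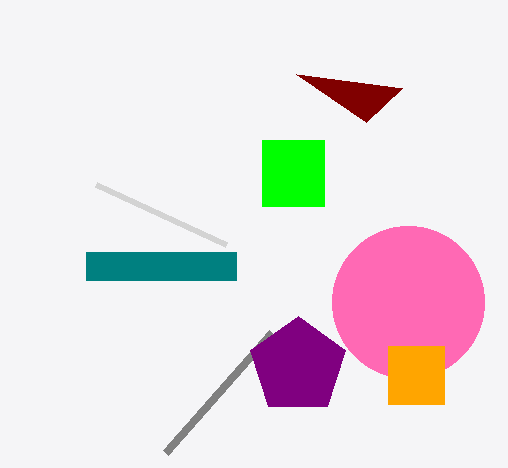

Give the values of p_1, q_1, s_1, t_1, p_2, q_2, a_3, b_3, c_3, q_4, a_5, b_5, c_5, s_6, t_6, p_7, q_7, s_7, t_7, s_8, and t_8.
p_1 = 262; q_1 = 140; s_1 = 324; t_1 = 206; p_2 = 166; q_2 = 452; a_3 = 408; b_3 = 302; c_3 = 76; q_4 = 74; a_5 = 298; b_5 = 366; c_5 = 50; s_6 = 236; t_6 = 280; p_7 = 388; q_7 = 346; s_7 = 444; t_7 = 404; s_8 = 226; t_8 = 244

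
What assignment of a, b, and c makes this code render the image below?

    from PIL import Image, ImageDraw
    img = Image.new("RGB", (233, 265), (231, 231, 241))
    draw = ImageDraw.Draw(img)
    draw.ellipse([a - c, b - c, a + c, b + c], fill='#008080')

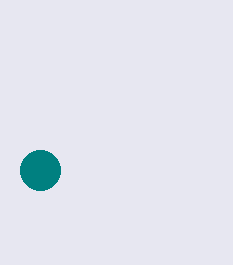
a = 40
b = 170
c = 20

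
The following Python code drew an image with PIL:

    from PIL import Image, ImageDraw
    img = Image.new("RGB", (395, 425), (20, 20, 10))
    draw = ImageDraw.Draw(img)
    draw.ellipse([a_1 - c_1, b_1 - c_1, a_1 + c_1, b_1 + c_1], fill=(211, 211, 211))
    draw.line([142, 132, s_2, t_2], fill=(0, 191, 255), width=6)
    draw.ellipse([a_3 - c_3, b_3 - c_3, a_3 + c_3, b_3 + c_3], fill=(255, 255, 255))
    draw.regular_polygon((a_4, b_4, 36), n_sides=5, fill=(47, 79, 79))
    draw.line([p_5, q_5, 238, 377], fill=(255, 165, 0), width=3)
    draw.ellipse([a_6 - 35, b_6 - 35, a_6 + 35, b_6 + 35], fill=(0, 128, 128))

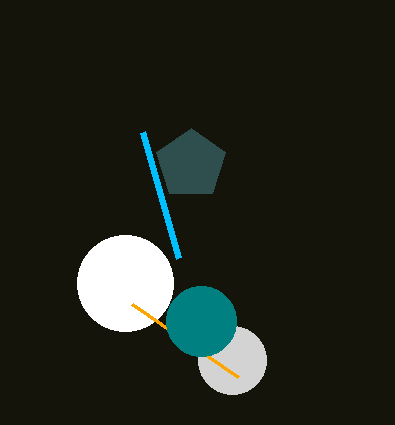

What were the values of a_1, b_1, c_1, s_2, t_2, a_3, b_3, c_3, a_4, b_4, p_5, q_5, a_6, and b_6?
a_1 = 232, b_1 = 360, c_1 = 34, s_2 = 178, t_2 = 258, a_3 = 125, b_3 = 283, c_3 = 48, a_4 = 191, b_4 = 164, p_5 = 132, q_5 = 304, a_6 = 201, b_6 = 321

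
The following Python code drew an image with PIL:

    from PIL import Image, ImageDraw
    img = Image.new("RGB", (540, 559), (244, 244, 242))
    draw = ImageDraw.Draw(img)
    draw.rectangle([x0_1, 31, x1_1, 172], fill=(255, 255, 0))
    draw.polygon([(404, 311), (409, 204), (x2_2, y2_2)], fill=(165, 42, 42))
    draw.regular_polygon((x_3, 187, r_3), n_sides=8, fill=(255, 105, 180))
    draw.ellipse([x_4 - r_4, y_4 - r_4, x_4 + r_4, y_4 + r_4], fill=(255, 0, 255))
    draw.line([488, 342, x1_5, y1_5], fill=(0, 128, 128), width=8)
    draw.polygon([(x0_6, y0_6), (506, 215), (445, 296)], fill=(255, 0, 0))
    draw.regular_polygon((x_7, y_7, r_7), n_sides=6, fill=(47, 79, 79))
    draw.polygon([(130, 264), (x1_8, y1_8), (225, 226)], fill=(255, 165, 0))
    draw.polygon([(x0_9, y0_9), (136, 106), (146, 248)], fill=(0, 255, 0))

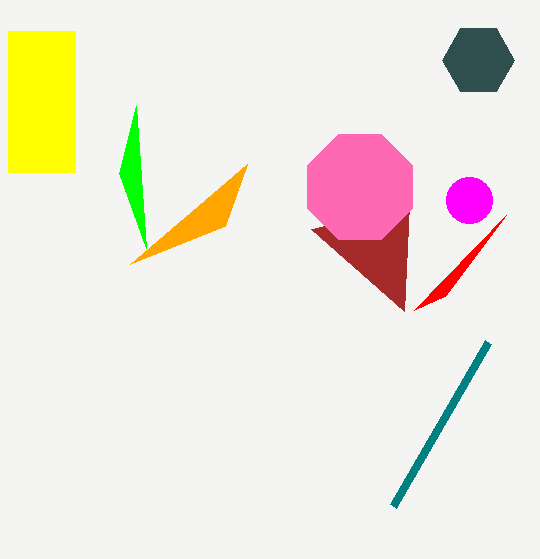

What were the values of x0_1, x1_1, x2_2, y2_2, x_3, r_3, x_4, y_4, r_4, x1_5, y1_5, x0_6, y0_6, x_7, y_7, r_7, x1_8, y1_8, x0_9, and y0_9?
x0_1 = 8
x1_1 = 75
x2_2 = 311
y2_2 = 229
x_3 = 360
r_3 = 57
x_4 = 469
y_4 = 200
r_4 = 23
x1_5 = 393
y1_5 = 506
x0_6 = 414
y0_6 = 310
x_7 = 478
y_7 = 60
r_7 = 36
x1_8 = 247
y1_8 = 164
x0_9 = 119
y0_9 = 173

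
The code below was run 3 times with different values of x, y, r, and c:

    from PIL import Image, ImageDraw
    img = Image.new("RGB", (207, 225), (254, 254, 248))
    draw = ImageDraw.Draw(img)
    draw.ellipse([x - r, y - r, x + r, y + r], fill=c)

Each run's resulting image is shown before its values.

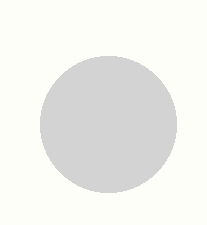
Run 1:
x = 108, y = 124, r = 68, c = 'lightgray'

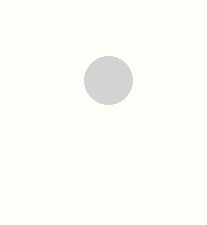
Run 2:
x = 108, y = 80, r = 24, c = 'lightgray'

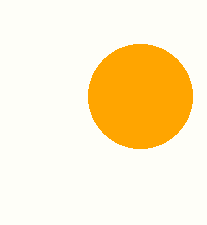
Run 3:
x = 140
y = 96
r = 52
c = 'orange'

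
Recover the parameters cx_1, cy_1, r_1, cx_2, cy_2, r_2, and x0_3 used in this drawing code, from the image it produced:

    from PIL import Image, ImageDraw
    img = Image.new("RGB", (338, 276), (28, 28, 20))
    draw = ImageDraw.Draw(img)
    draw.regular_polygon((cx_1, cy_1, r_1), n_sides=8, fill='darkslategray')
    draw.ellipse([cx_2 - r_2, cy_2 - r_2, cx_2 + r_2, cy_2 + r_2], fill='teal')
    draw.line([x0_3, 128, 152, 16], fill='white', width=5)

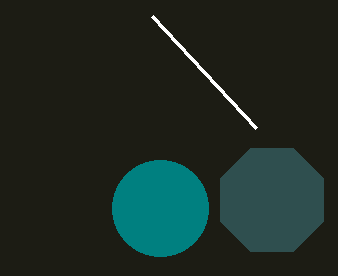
cx_1 = 272; cy_1 = 200; r_1 = 56; cx_2 = 160; cy_2 = 208; r_2 = 48; x0_3 = 256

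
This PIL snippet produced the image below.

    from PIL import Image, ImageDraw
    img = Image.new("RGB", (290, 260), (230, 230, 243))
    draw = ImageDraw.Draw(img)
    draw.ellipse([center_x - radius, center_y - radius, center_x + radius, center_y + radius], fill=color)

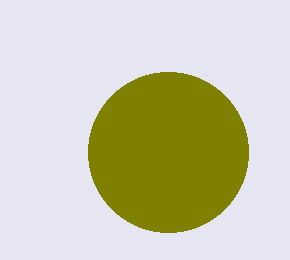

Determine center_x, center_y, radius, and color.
center_x = 168; center_y = 152; radius = 80; color = 'olive'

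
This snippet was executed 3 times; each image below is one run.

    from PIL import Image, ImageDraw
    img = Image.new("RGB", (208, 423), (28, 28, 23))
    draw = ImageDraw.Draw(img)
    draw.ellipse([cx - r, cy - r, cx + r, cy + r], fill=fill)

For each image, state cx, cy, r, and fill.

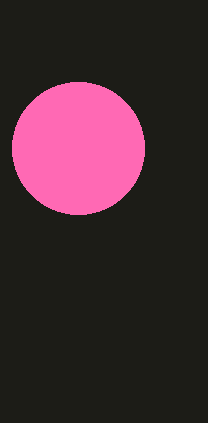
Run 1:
cx = 78, cy = 148, r = 66, fill = 'hotpink'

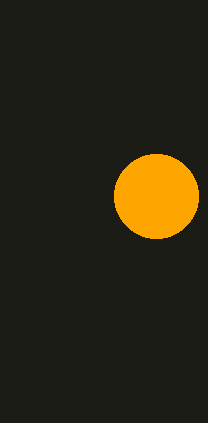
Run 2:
cx = 156; cy = 196; r = 42; fill = 'orange'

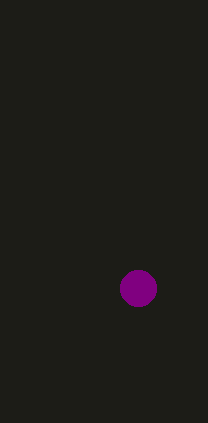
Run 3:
cx = 138; cy = 288; r = 18; fill = 'purple'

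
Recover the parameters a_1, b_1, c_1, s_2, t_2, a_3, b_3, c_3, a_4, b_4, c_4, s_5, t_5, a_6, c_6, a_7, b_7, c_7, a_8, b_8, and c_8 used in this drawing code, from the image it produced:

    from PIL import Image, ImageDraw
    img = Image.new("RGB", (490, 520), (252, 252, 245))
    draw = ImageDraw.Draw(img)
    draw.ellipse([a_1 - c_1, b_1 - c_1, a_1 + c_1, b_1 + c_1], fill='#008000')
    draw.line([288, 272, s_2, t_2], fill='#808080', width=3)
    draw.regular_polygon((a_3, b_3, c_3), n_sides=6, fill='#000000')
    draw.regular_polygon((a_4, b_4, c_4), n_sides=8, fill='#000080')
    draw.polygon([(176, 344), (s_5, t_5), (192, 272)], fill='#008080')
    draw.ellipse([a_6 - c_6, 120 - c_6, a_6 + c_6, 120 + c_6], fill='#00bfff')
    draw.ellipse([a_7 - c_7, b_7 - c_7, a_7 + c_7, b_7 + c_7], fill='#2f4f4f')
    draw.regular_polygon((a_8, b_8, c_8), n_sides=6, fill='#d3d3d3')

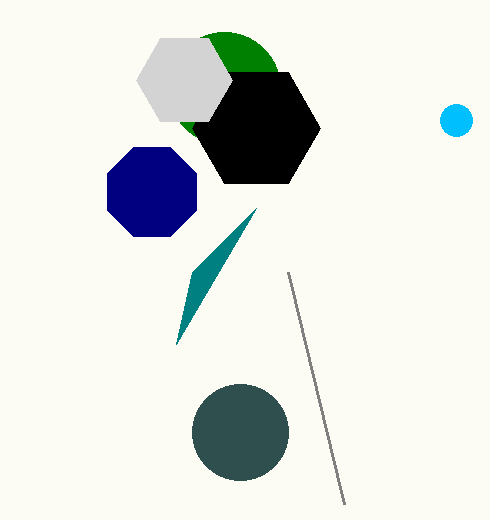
a_1 = 224; b_1 = 88; c_1 = 56; s_2 = 344; t_2 = 504; a_3 = 256; b_3 = 128; c_3 = 64; a_4 = 152; b_4 = 192; c_4 = 48; s_5 = 256; t_5 = 208; a_6 = 456; c_6 = 16; a_7 = 240; b_7 = 432; c_7 = 48; a_8 = 184; b_8 = 80; c_8 = 48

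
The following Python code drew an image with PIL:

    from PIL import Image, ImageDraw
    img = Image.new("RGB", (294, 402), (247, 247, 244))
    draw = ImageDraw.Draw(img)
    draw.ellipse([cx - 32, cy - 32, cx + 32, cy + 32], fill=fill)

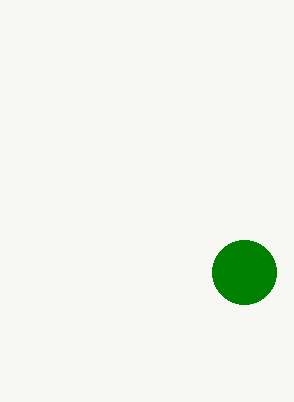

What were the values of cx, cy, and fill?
cx = 244, cy = 272, fill = 'green'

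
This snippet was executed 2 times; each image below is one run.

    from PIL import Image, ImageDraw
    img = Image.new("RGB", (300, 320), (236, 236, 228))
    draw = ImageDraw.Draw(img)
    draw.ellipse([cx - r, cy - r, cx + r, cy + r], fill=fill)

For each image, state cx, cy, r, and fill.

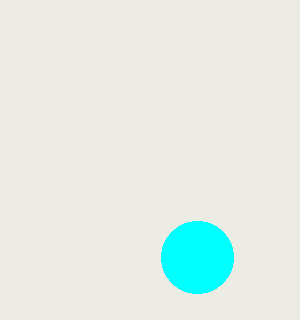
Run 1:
cx = 197, cy = 257, r = 36, fill = 'cyan'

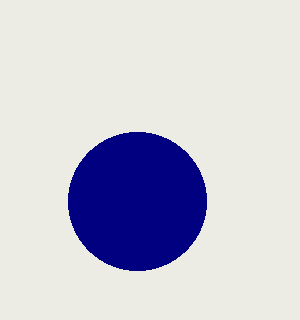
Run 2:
cx = 137; cy = 201; r = 69; fill = 'navy'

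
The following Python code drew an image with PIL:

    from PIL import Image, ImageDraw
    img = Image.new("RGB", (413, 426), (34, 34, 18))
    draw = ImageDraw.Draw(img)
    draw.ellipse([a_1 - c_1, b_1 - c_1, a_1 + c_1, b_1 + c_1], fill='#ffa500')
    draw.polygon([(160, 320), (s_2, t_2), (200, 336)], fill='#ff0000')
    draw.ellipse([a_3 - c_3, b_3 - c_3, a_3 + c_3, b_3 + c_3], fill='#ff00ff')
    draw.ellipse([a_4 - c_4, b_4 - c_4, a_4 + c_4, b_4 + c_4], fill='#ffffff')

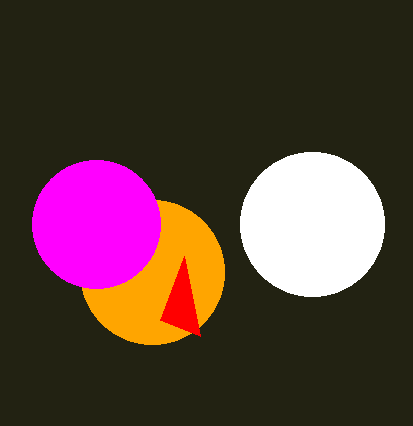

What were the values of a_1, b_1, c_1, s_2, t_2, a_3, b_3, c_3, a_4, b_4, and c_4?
a_1 = 152; b_1 = 272; c_1 = 72; s_2 = 184; t_2 = 256; a_3 = 96; b_3 = 224; c_3 = 64; a_4 = 312; b_4 = 224; c_4 = 72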